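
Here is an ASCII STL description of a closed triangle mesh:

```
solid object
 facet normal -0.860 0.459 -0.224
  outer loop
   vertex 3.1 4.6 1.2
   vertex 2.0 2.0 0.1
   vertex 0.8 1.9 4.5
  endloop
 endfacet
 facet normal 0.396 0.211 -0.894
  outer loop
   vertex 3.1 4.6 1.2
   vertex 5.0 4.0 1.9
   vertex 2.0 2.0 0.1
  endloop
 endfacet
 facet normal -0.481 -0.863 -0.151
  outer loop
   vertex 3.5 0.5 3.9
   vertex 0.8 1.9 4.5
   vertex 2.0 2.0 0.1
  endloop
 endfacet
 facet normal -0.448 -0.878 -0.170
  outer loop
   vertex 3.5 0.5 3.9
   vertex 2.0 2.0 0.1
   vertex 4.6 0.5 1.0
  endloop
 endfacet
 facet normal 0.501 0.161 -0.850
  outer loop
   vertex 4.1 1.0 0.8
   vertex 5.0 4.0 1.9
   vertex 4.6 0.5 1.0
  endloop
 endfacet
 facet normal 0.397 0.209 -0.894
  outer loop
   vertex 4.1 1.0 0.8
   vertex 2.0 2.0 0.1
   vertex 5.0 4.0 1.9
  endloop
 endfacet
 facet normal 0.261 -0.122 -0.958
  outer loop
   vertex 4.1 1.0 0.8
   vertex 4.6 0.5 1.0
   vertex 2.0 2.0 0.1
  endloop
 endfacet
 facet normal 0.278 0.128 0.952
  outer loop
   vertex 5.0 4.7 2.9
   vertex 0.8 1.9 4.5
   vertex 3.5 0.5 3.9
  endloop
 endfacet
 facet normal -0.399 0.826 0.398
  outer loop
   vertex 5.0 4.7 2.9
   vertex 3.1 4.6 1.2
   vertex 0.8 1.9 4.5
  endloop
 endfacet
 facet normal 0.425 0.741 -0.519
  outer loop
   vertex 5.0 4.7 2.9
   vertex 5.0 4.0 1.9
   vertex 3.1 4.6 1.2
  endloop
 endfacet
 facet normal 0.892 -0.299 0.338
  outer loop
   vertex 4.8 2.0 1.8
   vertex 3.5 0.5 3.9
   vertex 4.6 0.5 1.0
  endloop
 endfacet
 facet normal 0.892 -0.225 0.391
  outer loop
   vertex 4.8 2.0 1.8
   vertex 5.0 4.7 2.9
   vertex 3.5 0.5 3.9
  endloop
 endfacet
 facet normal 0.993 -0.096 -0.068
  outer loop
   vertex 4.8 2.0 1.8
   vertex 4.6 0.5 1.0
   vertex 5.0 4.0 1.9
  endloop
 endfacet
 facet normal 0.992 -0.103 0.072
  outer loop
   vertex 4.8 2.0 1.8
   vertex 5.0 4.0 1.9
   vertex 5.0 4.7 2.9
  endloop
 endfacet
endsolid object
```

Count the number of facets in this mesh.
14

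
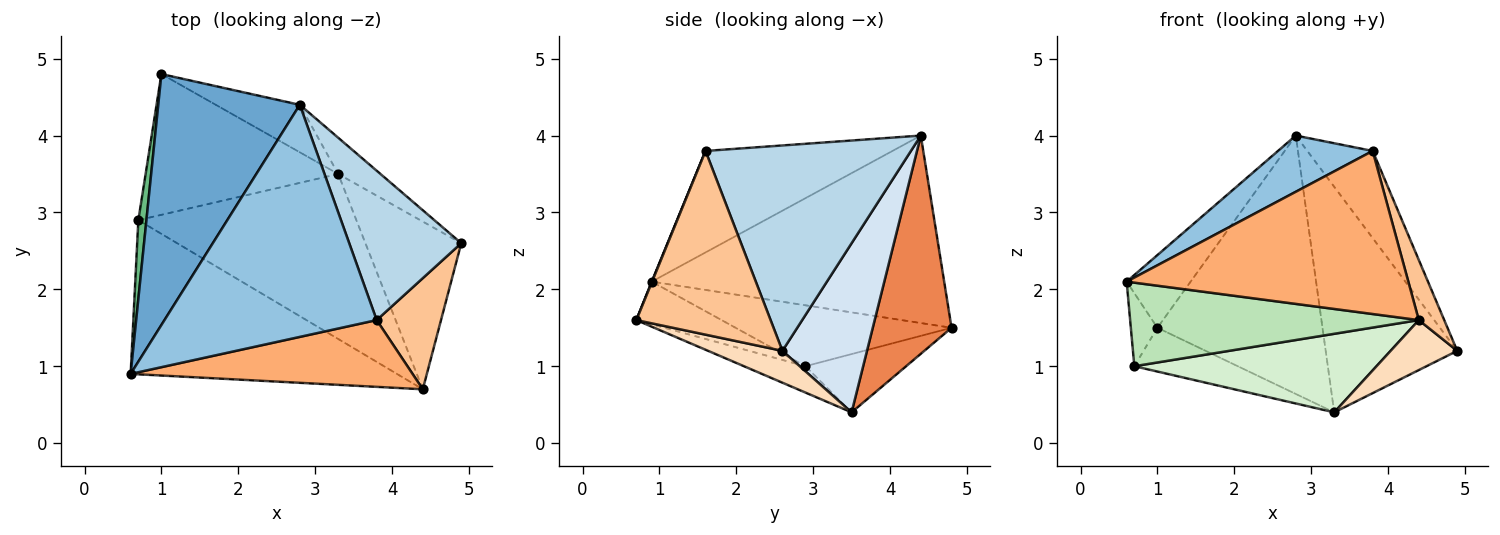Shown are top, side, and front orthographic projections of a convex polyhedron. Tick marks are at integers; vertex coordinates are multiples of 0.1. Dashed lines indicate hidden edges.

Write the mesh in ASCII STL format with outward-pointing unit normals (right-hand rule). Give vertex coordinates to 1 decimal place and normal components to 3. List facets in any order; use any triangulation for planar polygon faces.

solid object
 facet normal -0.786 0.172 0.594
  outer loop
   vertex 2.8 4.4 4.0
   vertex 1.0 4.8 1.5
   vertex 0.6 0.9 2.1
  endloop
 endfacet
 facet normal -0.422 -0.213 0.881
  outer loop
   vertex 3.8 1.6 3.8
   vertex 2.8 4.4 4.0
   vertex 0.6 0.9 2.1
  endloop
 endfacet
 facet normal 0.846 0.269 0.461
  outer loop
   vertex 3.8 1.6 3.8
   vertex 4.9 2.6 1.2
   vertex 2.8 4.4 4.0
  endloop
 endfacet
 facet normal 0.536 0.834 -0.134
  outer loop
   vertex 3.3 3.5 0.4
   vertex 2.8 4.4 4.0
   vertex 4.9 2.6 1.2
  endloop
 endfacet
 facet normal 0.425 0.890 -0.164
  outer loop
   vertex 3.3 3.5 0.4
   vertex 1.0 4.8 1.5
   vertex 2.8 4.4 4.0
  endloop
 endfacet
 facet normal 0.001 -0.925 0.379
  outer loop
   vertex 4.4 0.7 1.6
   vertex 3.8 1.6 3.8
   vertex 0.6 0.9 2.1
  endloop
 endfacet
 facet normal 0.929 -0.176 0.325
  outer loop
   vertex 4.4 0.7 1.6
   vertex 4.9 2.6 1.2
   vertex 3.8 1.6 3.8
  endloop
 endfacet
 facet normal 0.304 -0.272 -0.913
  outer loop
   vertex 4.4 0.7 1.6
   vertex 3.3 3.5 0.4
   vertex 4.9 2.6 1.2
  endloop
 endfacet
 facet normal -0.984 0.121 0.131
  outer loop
   vertex 0.7 2.9 1.0
   vertex 0.6 0.9 2.1
   vertex 1.0 4.8 1.5
  endloop
 endfacet
 facet normal -0.278 0.285 -0.917
  outer loop
   vertex 0.7 2.9 1.0
   vertex 1.0 4.8 1.5
   vertex 3.3 3.5 0.4
  endloop
 endfacet
 facet normal -0.139 -0.472 -0.871
  outer loop
   vertex 0.7 2.9 1.0
   vertex 4.4 0.7 1.6
   vertex 0.6 0.9 2.1
  endloop
 endfacet
 facet normal -0.109 -0.427 -0.898
  outer loop
   vertex 0.7 2.9 1.0
   vertex 3.3 3.5 0.4
   vertex 4.4 0.7 1.6
  endloop
 endfacet
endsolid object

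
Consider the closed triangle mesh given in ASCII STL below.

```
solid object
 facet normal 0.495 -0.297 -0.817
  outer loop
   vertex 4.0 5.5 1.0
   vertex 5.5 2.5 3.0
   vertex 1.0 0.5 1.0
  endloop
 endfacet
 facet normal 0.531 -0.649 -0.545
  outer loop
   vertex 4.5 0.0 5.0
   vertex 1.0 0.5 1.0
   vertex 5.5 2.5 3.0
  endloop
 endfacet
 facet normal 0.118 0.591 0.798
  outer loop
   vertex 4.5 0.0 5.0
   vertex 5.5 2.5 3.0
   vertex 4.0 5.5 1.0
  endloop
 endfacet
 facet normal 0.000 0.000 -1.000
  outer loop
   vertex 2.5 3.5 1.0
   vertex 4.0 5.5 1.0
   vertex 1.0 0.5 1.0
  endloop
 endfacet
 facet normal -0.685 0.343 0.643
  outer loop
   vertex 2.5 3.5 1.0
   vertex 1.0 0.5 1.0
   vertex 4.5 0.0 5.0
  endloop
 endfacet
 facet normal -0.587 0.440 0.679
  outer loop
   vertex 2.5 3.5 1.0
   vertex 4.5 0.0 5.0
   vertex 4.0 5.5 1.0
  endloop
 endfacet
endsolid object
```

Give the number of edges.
9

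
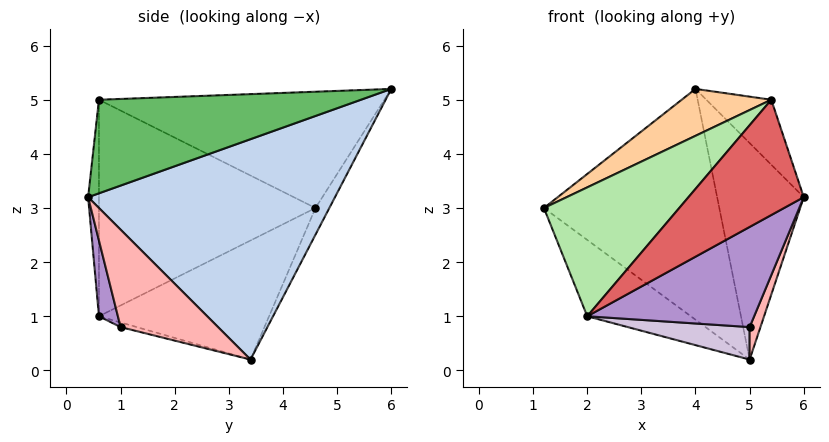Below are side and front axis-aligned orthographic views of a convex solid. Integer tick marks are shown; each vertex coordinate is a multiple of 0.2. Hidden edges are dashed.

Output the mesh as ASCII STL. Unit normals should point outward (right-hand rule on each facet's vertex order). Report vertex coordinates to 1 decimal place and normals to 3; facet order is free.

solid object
 facet normal -0.069 0.879 -0.471
  outer loop
   vertex 5.0 3.4 0.2
   vertex 1.2 4.6 3.0
   vertex 4.0 6.0 5.2
  endloop
 endfacet
 facet normal 0.943 0.331 0.017
  outer loop
   vertex 5.0 3.4 0.2
   vertex 4.0 6.0 5.2
   vertex 6.0 0.4 3.2
  endloop
 endfacet
 facet normal -0.501 0.305 -0.810
  outer loop
   vertex 2.0 0.6 1.0
   vertex 1.2 4.6 3.0
   vertex 5.0 3.4 0.2
  endloop
 endfacet
 facet normal -0.553 -0.174 0.815
  outer loop
   vertex 5.4 0.6 5.0
   vertex 4.0 6.0 5.2
   vertex 1.2 4.6 3.0
  endloop
 endfacet
 facet normal 0.930 0.231 0.285
  outer loop
   vertex 5.4 0.6 5.0
   vertex 6.0 0.4 3.2
   vertex 4.0 6.0 5.2
  endloop
 endfacet
 facet normal -0.688 -0.430 0.585
  outer loop
   vertex 5.4 0.6 5.0
   vertex 1.2 4.6 3.0
   vertex 2.0 0.6 1.0
  endloop
 endfacet
 facet normal -0.093 -0.992 0.079
  outer loop
   vertex 5.4 0.6 5.0
   vertex 2.0 0.6 1.0
   vertex 6.0 0.4 3.2
  endloop
 endfacet
 facet normal 0.909 -0.101 -0.404
  outer loop
   vertex 5.0 1.0 0.8
   vertex 5.0 3.4 0.2
   vertex 6.0 0.4 3.2
  endloop
 endfacet
 facet normal 0.108 -0.953 -0.283
  outer loop
   vertex 5.0 1.0 0.8
   vertex 6.0 0.4 3.2
   vertex 2.0 0.6 1.0
  endloop
 endfacet
 facet normal -0.032 -0.242 -0.970
  outer loop
   vertex 5.0 1.0 0.8
   vertex 2.0 0.6 1.0
   vertex 5.0 3.4 0.2
  endloop
 endfacet
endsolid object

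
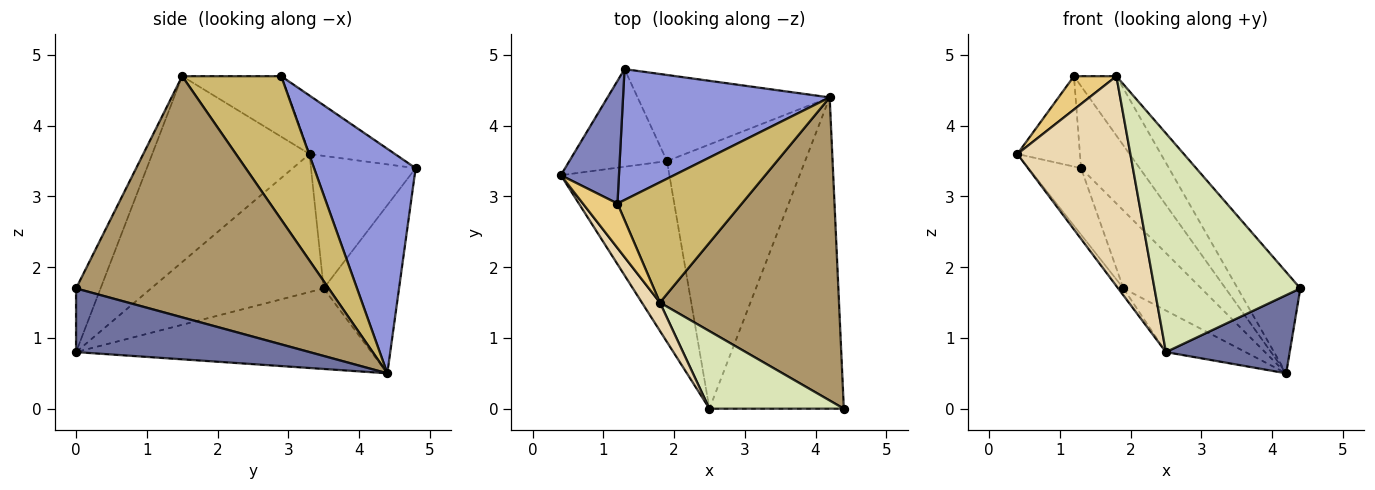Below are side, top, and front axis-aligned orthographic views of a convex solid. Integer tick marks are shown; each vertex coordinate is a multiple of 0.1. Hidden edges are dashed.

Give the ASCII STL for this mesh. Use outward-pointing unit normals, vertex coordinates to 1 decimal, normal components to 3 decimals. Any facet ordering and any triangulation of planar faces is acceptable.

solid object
 facet normal 0.417 -0.221 -0.881
  outer loop
   vertex 2.5 0.0 0.8
   vertex 4.2 4.4 0.5
   vertex 4.4 0.0 1.7
  endloop
 endfacet
 facet normal -0.629 0.461 0.625
  outer loop
   vertex 1.3 4.8 3.4
   vertex 0.4 3.3 3.6
   vertex 1.2 2.9 4.7
  endloop
 endfacet
 facet normal 0.677 0.391 0.623
  outer loop
   vertex 1.3 4.8 3.4
   vertex 1.2 2.9 4.7
   vertex 4.2 4.4 0.5
  endloop
 endfacet
 facet normal -0.786 0.024 -0.618
  outer loop
   vertex 1.9 3.5 1.7
   vertex 2.5 0.0 0.8
   vertex 0.4 3.3 3.6
  endloop
 endfacet
 facet normal -0.499 0.135 -0.856
  outer loop
   vertex 1.9 3.5 1.7
   vertex 4.2 4.4 0.5
   vertex 2.5 0.0 0.8
  endloop
 endfacet
 facet normal -0.747 0.375 -0.550
  outer loop
   vertex 1.9 3.5 1.7
   vertex 0.4 3.3 3.6
   vertex 1.3 4.8 3.4
  endloop
 endfacet
 facet normal -0.545 0.562 -0.622
  outer loop
   vertex 1.9 3.5 1.7
   vertex 1.3 4.8 3.4
   vertex 4.2 4.4 0.5
  endloop
 endfacet
 facet normal -0.156 -0.931 0.330
  outer loop
   vertex 1.8 1.5 4.7
   vertex 2.5 0.0 0.8
   vertex 4.4 0.0 1.7
  endloop
 endfacet
 facet normal 0.787 0.195 0.585
  outer loop
   vertex 1.8 1.5 4.7
   vertex 4.4 0.0 1.7
   vertex 4.2 4.4 0.5
  endloop
 endfacet
 facet normal 0.719 0.308 0.623
  outer loop
   vertex 1.8 1.5 4.7
   vertex 4.2 4.4 0.5
   vertex 1.2 2.9 4.7
  endloop
 endfacet
 facet normal -0.814 -0.349 0.465
  outer loop
   vertex 1.8 1.5 4.7
   vertex 1.2 2.9 4.7
   vertex 0.4 3.3 3.6
  endloop
 endfacet
 facet normal -0.810 -0.582 0.078
  outer loop
   vertex 1.8 1.5 4.7
   vertex 0.4 3.3 3.6
   vertex 2.5 0.0 0.8
  endloop
 endfacet
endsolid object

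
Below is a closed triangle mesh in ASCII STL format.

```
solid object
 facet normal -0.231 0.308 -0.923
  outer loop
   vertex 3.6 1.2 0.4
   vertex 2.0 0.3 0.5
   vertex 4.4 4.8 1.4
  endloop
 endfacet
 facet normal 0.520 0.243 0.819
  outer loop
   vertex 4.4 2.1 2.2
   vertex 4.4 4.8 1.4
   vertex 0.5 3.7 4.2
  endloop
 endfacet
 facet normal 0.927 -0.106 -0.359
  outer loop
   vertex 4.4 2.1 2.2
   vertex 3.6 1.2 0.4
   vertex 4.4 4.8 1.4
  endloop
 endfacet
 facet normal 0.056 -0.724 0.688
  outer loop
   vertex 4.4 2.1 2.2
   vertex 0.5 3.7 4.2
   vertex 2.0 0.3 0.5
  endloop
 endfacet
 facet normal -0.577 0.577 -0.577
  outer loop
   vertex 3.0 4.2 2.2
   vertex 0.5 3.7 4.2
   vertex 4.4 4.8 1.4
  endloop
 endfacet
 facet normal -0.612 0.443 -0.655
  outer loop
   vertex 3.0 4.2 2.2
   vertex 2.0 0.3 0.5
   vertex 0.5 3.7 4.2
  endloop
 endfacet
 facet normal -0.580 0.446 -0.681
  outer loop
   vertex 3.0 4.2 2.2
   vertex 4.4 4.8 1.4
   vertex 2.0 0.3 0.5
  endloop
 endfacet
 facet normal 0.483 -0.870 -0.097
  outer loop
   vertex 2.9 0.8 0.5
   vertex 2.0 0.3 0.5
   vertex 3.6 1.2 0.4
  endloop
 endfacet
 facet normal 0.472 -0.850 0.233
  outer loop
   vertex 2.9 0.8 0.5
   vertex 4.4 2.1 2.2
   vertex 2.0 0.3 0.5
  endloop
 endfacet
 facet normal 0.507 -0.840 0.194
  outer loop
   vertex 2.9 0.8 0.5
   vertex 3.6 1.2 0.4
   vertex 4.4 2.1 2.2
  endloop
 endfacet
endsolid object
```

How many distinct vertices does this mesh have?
7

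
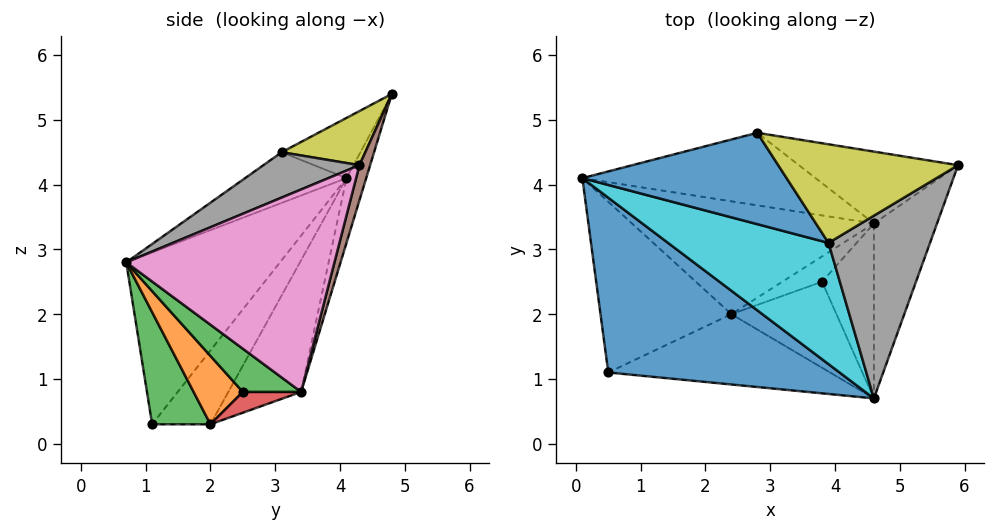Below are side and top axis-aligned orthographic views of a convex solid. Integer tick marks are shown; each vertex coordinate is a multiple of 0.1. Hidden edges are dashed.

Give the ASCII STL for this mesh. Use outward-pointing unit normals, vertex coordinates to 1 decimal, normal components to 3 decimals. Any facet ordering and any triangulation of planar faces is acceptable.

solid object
 facet normal -0.402 -0.739 0.541
  outer loop
   vertex 0.5 1.1 0.3
   vertex 4.6 0.7 2.8
   vertex 0.1 4.1 4.1
  endloop
 endfacet
 facet normal -0.341 0.720 -0.604
  outer loop
   vertex 0.5 1.1 0.3
   vertex 0.1 4.1 4.1
   vertex 2.4 2.0 0.3
  endloop
 endfacet
 facet normal 0.327 -0.690 -0.646
  outer loop
   vertex 0.5 1.1 0.3
   vertex 2.4 2.0 0.3
   vertex 4.6 0.7 2.8
  endloop
 endfacet
 facet normal -0.327 0.729 -0.601
  outer loop
   vertex 4.6 3.4 0.8
   vertex 2.4 2.0 0.3
   vertex 0.1 4.1 4.1
  endloop
 endfacet
 facet normal -0.089 0.943 -0.322
  outer loop
   vertex 4.6 3.4 0.8
   vertex 0.1 4.1 4.1
   vertex 2.8 4.8 5.4
  endloop
 endfacet
 facet normal 0.059 0.961 -0.269
  outer loop
   vertex 4.6 3.4 0.8
   vertex 2.8 4.8 5.4
   vertex 5.9 4.3 4.3
  endloop
 endfacet
 facet normal 0.932 -0.215 -0.291
  outer loop
   vertex 4.6 3.4 0.8
   vertex 5.9 4.3 4.3
   vertex 4.6 0.7 2.8
  endloop
 endfacet
 facet normal 0.361 -0.467 0.807
  outer loop
   vertex 3.9 3.1 4.5
   vertex 4.6 0.7 2.8
   vertex 5.9 4.3 4.3
  endloop
 endfacet
 facet normal 0.274 -0.305 0.912
  outer loop
   vertex 3.9 3.1 4.5
   vertex 5.9 4.3 4.3
   vertex 2.8 4.8 5.4
  endloop
 endfacet
 facet normal -0.239 -0.607 0.758
  outer loop
   vertex 3.9 3.1 4.5
   vertex 0.1 4.1 4.1
   vertex 4.6 0.7 2.8
  endloop
 endfacet
 facet normal -0.233 -0.568 0.789
  outer loop
   vertex 3.9 3.1 4.5
   vertex 2.8 4.8 5.4
   vertex 0.1 4.1 4.1
  endloop
 endfacet
 facet normal 0.449 -0.567 -0.690
  outer loop
   vertex 3.8 2.5 0.8
   vertex 4.6 0.7 2.8
   vertex 2.4 2.0 0.3
  endloop
 endfacet
 facet normal 0.556 -0.495 -0.668
  outer loop
   vertex 3.8 2.5 0.8
   vertex 4.6 3.4 0.8
   vertex 4.6 0.7 2.8
  endloop
 endfacet
 facet normal 0.429 -0.381 -0.819
  outer loop
   vertex 3.8 2.5 0.8
   vertex 2.4 2.0 0.3
   vertex 4.6 3.4 0.8
  endloop
 endfacet
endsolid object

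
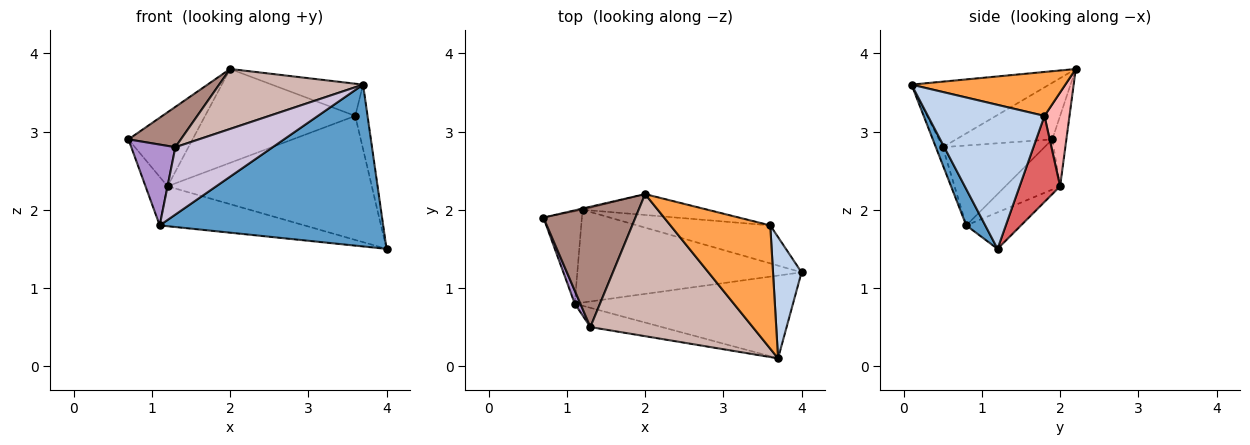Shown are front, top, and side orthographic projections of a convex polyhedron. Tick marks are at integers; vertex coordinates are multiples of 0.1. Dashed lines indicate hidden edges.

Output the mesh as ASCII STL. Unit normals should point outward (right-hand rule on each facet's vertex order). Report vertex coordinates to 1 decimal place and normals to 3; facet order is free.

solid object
 facet normal 0.075 -0.888 -0.454
  outer loop
   vertex 1.1 0.8 1.8
   vertex 4.0 1.2 1.5
   vertex 3.7 0.1 3.6
  endloop
 endfacet
 facet normal 0.976 0.103 0.193
  outer loop
   vertex 3.6 1.8 3.2
   vertex 3.7 0.1 3.6
   vertex 4.0 1.2 1.5
  endloop
 endfacet
 facet normal 0.392 0.232 0.890
  outer loop
   vertex 3.6 1.8 3.2
   vertex 2.0 2.2 3.8
   vertex 3.7 0.1 3.6
  endloop
 endfacet
 facet normal -0.756 0.304 -0.579
  outer loop
   vertex 1.2 2.0 2.3
   vertex 1.1 0.8 1.8
   vertex 0.7 1.9 2.9
  endloop
 endfacet
 facet normal -0.148 0.391 -0.908
  outer loop
   vertex 1.2 2.0 2.3
   vertex 4.0 1.2 1.5
   vertex 1.1 0.8 1.8
  endloop
 endfacet
 facet normal -0.214 0.977 -0.016
  outer loop
   vertex 1.2 2.0 2.3
   vertex 0.7 1.9 2.9
   vertex 2.0 2.2 3.8
  endloop
 endfacet
 facet normal 0.186 0.939 -0.288
  outer loop
   vertex 1.2 2.0 2.3
   vertex 3.6 1.8 3.2
   vertex 4.0 1.2 1.5
  endloop
 endfacet
 facet normal 0.161 0.964 -0.214
  outer loop
   vertex 1.2 2.0 2.3
   vertex 2.0 2.2 3.8
   vertex 3.6 1.8 3.2
  endloop
 endfacet
 facet normal -0.916 -0.397 0.064
  outer loop
   vertex 1.3 0.5 2.8
   vertex 0.7 1.9 2.9
   vertex 1.1 0.8 1.8
  endloop
 endfacet
 facet normal -0.069 -0.959 -0.274
  outer loop
   vertex 1.3 0.5 2.8
   vertex 1.1 0.8 1.8
   vertex 3.7 0.1 3.6
  endloop
 endfacet
 facet normal -0.504 -0.274 0.819
  outer loop
   vertex 1.3 0.5 2.8
   vertex 2.0 2.2 3.8
   vertex 0.7 1.9 2.9
  endloop
 endfacet
 facet normal -0.349 -0.364 0.864
  outer loop
   vertex 1.3 0.5 2.8
   vertex 3.7 0.1 3.6
   vertex 2.0 2.2 3.8
  endloop
 endfacet
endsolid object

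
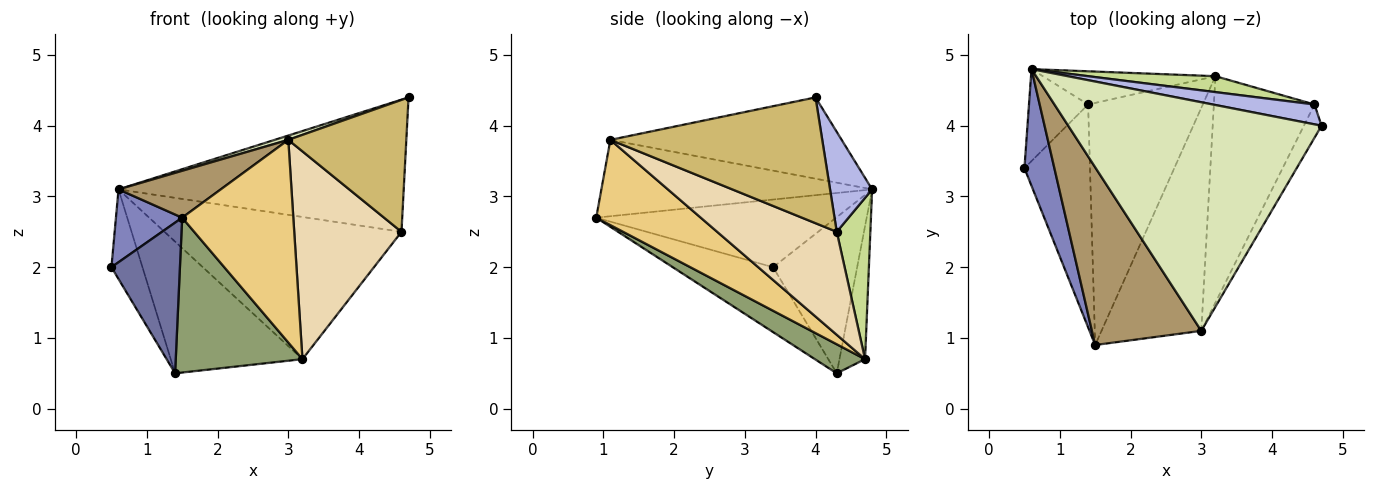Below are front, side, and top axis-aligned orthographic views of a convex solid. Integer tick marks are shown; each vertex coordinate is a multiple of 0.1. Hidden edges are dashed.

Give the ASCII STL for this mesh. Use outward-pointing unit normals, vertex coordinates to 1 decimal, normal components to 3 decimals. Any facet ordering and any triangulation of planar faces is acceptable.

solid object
 facet normal -0.634 -0.433 -0.640
  outer loop
   vertex 1.4 4.3 0.5
   vertex 1.5 0.9 2.7
   vertex 0.5 3.4 2.0
  endloop
 endfacet
 facet normal -0.887 -0.245 0.392
  outer loop
   vertex 0.6 4.8 3.1
   vertex 0.5 3.4 2.0
   vertex 1.5 0.9 2.7
  endloop
 endfacet
 facet normal -0.884 0.326 -0.335
  outer loop
   vertex 0.6 4.8 3.1
   vertex 1.4 4.3 0.5
   vertex 0.5 3.4 2.0
  endloop
 endfacet
 facet normal 0.144 0.979 0.147
  outer loop
   vertex 0.6 4.8 3.1
   vertex 4.7 4.0 4.4
   vertex 4.6 4.3 2.5
  endloop
 endfacet
 facet normal 0.209 -0.527 -0.824
  outer loop
   vertex 3.2 4.7 0.7
   vertex 1.5 0.9 2.7
   vertex 1.4 4.3 0.5
  endloop
 endfacet
 facet normal -0.185 0.953 -0.240
  outer loop
   vertex 3.2 4.7 0.7
   vertex 1.4 4.3 0.5
   vertex 0.6 4.8 3.1
  endloop
 endfacet
 facet normal 0.140 0.984 0.110
  outer loop
   vertex 3.2 4.7 0.7
   vertex 0.6 4.8 3.1
   vertex 4.6 4.3 2.5
  endloop
 endfacet
 facet normal -0.305 -0.018 0.952
  outer loop
   vertex 3.0 1.1 3.8
   vertex 4.7 4.0 4.4
   vertex 0.6 4.8 3.1
  endloop
 endfacet
 facet normal -0.560 -0.211 0.801
  outer loop
   vertex 3.0 1.1 3.8
   vertex 0.6 4.8 3.1
   vertex 1.5 0.9 2.7
  endloop
 endfacet
 facet normal 0.867 -0.483 -0.122
  outer loop
   vertex 3.0 1.1 3.8
   vertex 4.6 4.3 2.5
   vertex 4.7 4.0 4.4
  endloop
 endfacet
 facet normal 0.535 -0.568 -0.626
  outer loop
   vertex 3.0 1.1 3.8
   vertex 1.5 0.9 2.7
   vertex 3.2 4.7 0.7
  endloop
 endfacet
 facet normal 0.602 -0.540 -0.588
  outer loop
   vertex 3.0 1.1 3.8
   vertex 3.2 4.7 0.7
   vertex 4.6 4.3 2.5
  endloop
 endfacet
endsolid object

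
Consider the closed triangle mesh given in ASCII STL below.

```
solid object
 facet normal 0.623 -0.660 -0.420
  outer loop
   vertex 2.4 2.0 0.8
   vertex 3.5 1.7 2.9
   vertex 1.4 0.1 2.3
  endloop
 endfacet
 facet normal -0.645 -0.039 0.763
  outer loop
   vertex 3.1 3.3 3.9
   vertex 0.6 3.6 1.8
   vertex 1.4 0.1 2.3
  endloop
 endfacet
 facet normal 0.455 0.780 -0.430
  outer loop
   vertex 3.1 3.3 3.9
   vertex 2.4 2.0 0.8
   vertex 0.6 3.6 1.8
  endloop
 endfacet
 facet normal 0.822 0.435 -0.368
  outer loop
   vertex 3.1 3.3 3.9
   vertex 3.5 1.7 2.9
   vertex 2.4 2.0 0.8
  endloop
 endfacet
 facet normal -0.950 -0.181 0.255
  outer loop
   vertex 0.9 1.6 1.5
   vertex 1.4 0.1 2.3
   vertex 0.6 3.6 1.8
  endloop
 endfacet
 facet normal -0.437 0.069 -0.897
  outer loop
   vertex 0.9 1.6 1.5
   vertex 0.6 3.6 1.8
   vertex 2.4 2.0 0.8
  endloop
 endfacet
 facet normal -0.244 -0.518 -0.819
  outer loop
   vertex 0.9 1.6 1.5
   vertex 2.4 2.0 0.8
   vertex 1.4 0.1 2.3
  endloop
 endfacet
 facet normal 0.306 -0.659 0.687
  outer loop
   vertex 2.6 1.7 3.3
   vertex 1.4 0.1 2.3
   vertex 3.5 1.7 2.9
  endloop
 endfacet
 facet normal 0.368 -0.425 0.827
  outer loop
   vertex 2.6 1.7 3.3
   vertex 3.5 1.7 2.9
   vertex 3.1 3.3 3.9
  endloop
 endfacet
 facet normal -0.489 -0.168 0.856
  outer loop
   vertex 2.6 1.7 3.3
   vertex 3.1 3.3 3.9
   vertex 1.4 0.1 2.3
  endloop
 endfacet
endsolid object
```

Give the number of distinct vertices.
7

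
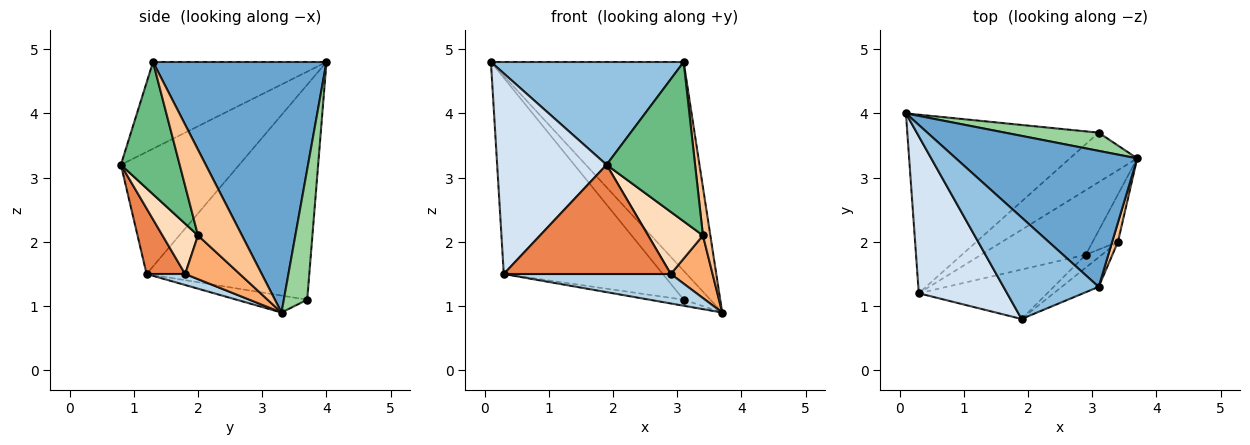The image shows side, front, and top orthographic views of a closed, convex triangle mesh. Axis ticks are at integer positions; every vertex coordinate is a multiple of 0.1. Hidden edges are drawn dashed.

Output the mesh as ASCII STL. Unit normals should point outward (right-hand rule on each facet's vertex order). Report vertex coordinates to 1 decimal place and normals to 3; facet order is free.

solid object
 facet normal 0.602 0.669 0.436
  outer loop
   vertex 3.1 1.3 4.8
   vertex 3.7 3.3 0.9
   vertex 0.1 4.0 4.8
  endloop
 endfacet
 facet normal -0.539 -0.599 0.592
  outer loop
   vertex 3.1 1.3 4.8
   vertex 0.1 4.0 4.8
   vertex 1.9 0.8 3.2
  endloop
 endfacet
 facet normal 0.095 -0.413 -0.906
  outer loop
   vertex 0.3 1.2 1.5
   vertex 3.7 3.3 0.9
   vertex 2.9 1.8 1.5
  endloop
 endfacet
 facet normal -0.648 -0.599 0.469
  outer loop
   vertex 0.3 1.2 1.5
   vertex 1.9 0.8 3.2
   vertex 0.1 4.0 4.8
  endloop
 endfacet
 facet normal 0.206 -0.892 -0.403
  outer loop
   vertex 0.3 1.2 1.5
   vertex 2.9 1.8 1.5
   vertex 1.9 0.8 3.2
  endloop
 endfacet
 facet normal 0.722 -0.552 -0.418
  outer loop
   vertex 3.4 2.0 2.1
   vertex 2.9 1.8 1.5
   vertex 3.7 3.3 0.9
  endloop
 endfacet
 facet normal 0.984 -0.166 0.066
  outer loop
   vertex 3.4 2.0 2.1
   vertex 3.7 3.3 0.9
   vertex 3.1 1.3 4.8
  endloop
 endfacet
 facet normal 0.536 -0.827 -0.171
  outer loop
   vertex 3.4 2.0 2.1
   vertex 1.9 0.8 3.2
   vertex 2.9 1.8 1.5
  endloop
 endfacet
 facet normal 0.547 -0.823 -0.153
  outer loop
   vertex 3.4 2.0 2.1
   vertex 3.1 1.3 4.8
   vertex 1.9 0.8 3.2
  endloop
 endfacet
 facet normal 0.596 0.680 0.428
  outer loop
   vertex 3.1 3.7 1.1
   vertex 0.1 4.0 4.8
   vertex 3.7 3.3 0.9
  endloop
 endfacet
 facet normal -0.603 0.590 -0.537
  outer loop
   vertex 3.1 3.7 1.1
   vertex 0.3 1.2 1.5
   vertex 0.1 4.0 4.8
  endloop
 endfacet
 facet normal -0.243 0.118 -0.963
  outer loop
   vertex 3.1 3.7 1.1
   vertex 3.7 3.3 0.9
   vertex 0.3 1.2 1.5
  endloop
 endfacet
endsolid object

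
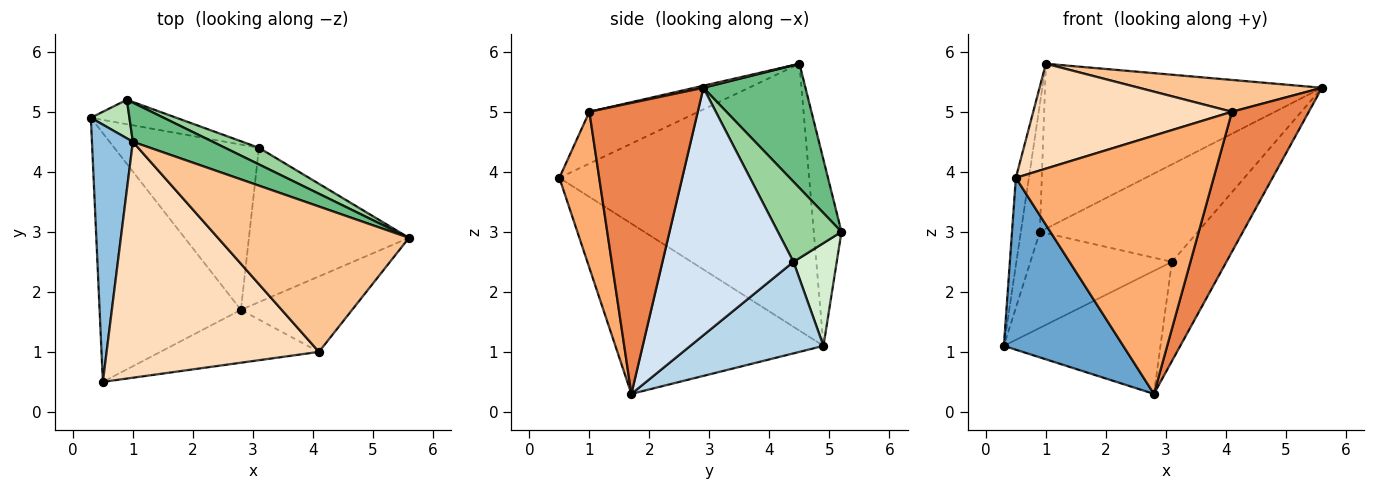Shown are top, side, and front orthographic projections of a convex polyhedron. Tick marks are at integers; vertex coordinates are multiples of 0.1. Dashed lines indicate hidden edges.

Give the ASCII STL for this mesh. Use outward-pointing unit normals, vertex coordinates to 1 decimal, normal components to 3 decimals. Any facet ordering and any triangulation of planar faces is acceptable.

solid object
 facet normal -0.704 -0.404 -0.584
  outer loop
   vertex 2.8 1.7 0.3
   vertex 0.5 0.5 3.9
   vertex 0.3 4.9 1.1
  endloop
 endfacet
 facet normal -0.987 0.051 0.151
  outer loop
   vertex 1.0 4.5 5.8
   vertex 0.3 4.9 1.1
   vertex 0.5 0.5 3.9
  endloop
 endfacet
 facet normal 0.453 0.532 -0.715
  outer loop
   vertex 3.1 4.4 2.5
   vertex 2.8 1.7 0.3
   vertex 0.3 4.9 1.1
  endloop
 endfacet
 facet normal 0.793 0.330 -0.513
  outer loop
   vertex 3.1 4.4 2.5
   vertex 5.6 2.9 5.4
   vertex 2.8 1.7 0.3
  endloop
 endfacet
 facet normal 0.779 -0.552 -0.298
  outer loop
   vertex 4.1 1.0 5.0
   vertex 2.8 1.7 0.3
   vertex 5.6 2.9 5.4
  endloop
 endfacet
 facet normal 0.194 -0.961 -0.197
  outer loop
   vertex 4.1 1.0 5.0
   vertex 0.5 0.5 3.9
   vertex 2.8 1.7 0.3
  endloop
 endfacet
 facet normal 0.011 -0.214 0.977
  outer loop
   vertex 4.1 1.0 5.0
   vertex 5.6 2.9 5.4
   vertex 1.0 4.5 5.8
  endloop
 endfacet
 facet normal -0.217 -0.396 0.892
  outer loop
   vertex 4.1 1.0 5.0
   vertex 1.0 4.5 5.8
   vertex 0.5 0.5 3.9
  endloop
 endfacet
 facet normal 0.337 0.916 0.217
  outer loop
   vertex 0.9 5.2 3.0
   vertex 1.0 4.5 5.8
   vertex 5.6 2.9 5.4
  endloop
 endfacet
 facet normal 0.369 0.916 0.156
  outer loop
   vertex 0.9 5.2 3.0
   vertex 5.6 2.9 5.4
   vertex 3.1 4.4 2.5
  endloop
 endfacet
 facet normal -0.813 0.558 0.169
  outer loop
   vertex 0.9 5.2 3.0
   vertex 0.3 4.9 1.1
   vertex 1.0 4.5 5.8
  endloop
 endfacet
 facet normal 0.284 0.929 -0.236
  outer loop
   vertex 0.9 5.2 3.0
   vertex 3.1 4.4 2.5
   vertex 0.3 4.9 1.1
  endloop
 endfacet
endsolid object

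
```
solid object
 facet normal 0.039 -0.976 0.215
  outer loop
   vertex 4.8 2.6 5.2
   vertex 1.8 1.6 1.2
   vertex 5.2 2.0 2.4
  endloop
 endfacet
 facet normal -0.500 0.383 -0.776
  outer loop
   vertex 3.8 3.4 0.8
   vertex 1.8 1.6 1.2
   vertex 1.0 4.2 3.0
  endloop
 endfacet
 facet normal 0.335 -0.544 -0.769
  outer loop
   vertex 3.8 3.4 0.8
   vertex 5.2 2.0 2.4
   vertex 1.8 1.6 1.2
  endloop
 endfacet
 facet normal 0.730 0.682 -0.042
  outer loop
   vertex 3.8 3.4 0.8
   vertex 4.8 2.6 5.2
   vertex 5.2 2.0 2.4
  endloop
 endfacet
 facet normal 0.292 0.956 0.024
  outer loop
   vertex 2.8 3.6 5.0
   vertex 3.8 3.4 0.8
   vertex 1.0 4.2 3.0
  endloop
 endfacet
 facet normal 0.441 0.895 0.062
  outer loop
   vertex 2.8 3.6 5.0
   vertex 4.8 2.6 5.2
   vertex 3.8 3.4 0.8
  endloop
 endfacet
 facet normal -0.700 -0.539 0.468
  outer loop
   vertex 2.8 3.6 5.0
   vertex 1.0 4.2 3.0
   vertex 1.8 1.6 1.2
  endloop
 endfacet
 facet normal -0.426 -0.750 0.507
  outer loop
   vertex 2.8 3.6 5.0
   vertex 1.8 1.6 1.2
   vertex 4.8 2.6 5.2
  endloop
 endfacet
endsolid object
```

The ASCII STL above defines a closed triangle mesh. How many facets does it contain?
8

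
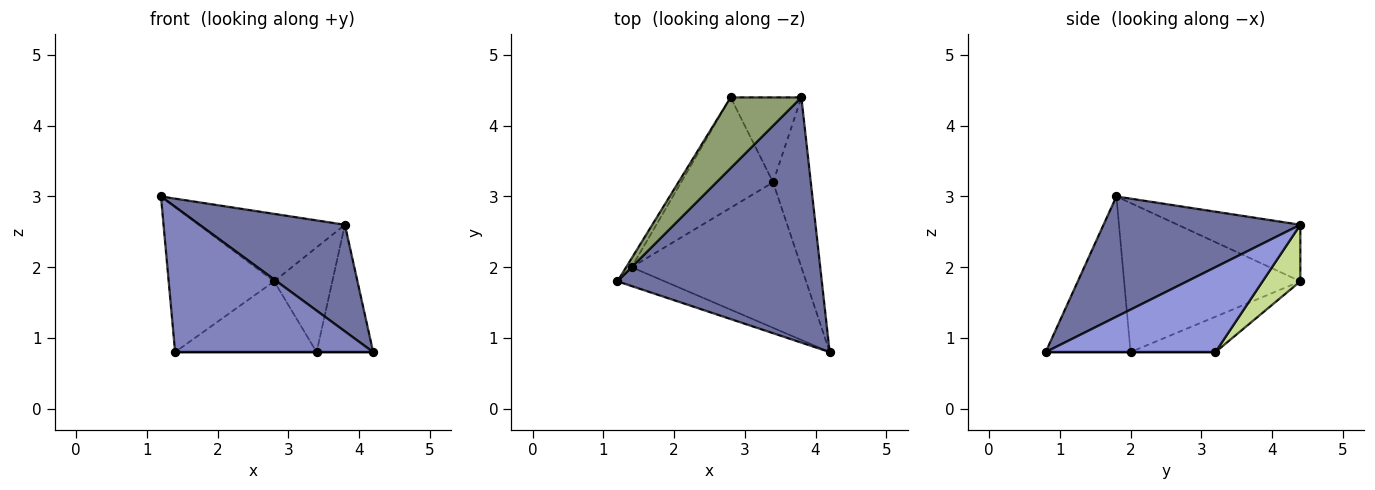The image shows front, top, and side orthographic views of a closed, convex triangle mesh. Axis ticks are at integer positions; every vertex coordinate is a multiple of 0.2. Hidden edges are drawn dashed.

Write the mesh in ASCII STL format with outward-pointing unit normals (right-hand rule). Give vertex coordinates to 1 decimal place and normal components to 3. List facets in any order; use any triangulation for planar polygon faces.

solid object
 facet normal 0.475 -0.351 0.807
  outer loop
   vertex 3.8 4.4 2.6
   vertex 1.2 1.8 3.0
   vertex 4.2 0.8 0.8
  endloop
 endfacet
 facet normal -0.391 -0.913 -0.119
  outer loop
   vertex 1.4 2.0 0.8
   vertex 4.2 0.8 0.8
   vertex 1.2 1.8 3.0
  endloop
 endfacet
 facet normal 0.874 0.291 -0.389
  outer loop
   vertex 3.4 3.2 0.8
   vertex 3.8 4.4 2.6
   vertex 4.2 0.8 0.8
  endloop
 endfacet
 facet normal 0.000 0.000 -1.000
  outer loop
   vertex 3.4 3.2 0.8
   vertex 4.2 0.8 0.8
   vertex 1.4 2.0 0.8
  endloop
 endfacet
 facet normal -0.501 0.597 0.626
  outer loop
   vertex 2.8 4.4 1.8
   vertex 1.2 1.8 3.0
   vertex 3.8 4.4 2.6
  endloop
 endfacet
 facet normal -0.858 0.513 -0.031
  outer loop
   vertex 2.8 4.4 1.8
   vertex 1.4 2.0 0.8
   vertex 1.2 1.8 3.0
  endloop
 endfacet
 facet normal 0.450 0.694 -0.562
  outer loop
   vertex 2.8 4.4 1.8
   vertex 3.8 4.4 2.6
   vertex 3.4 3.2 0.8
  endloop
 endfacet
 facet normal -0.308 0.513 -0.801
  outer loop
   vertex 2.8 4.4 1.8
   vertex 3.4 3.2 0.8
   vertex 1.4 2.0 0.8
  endloop
 endfacet
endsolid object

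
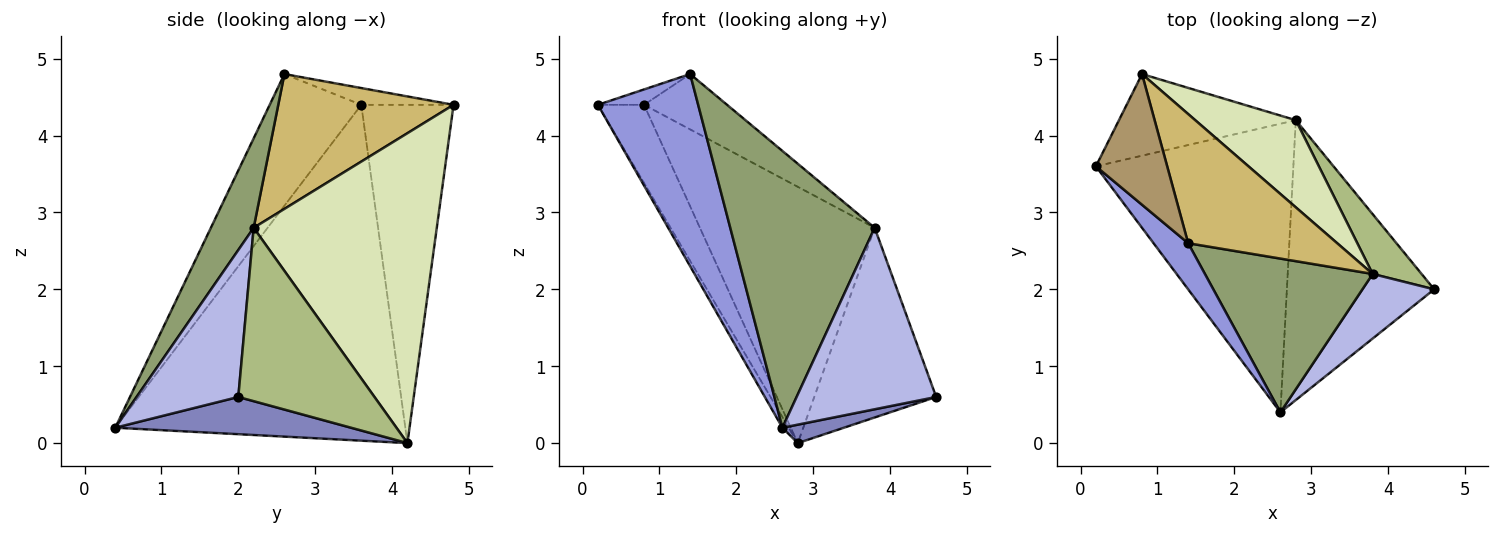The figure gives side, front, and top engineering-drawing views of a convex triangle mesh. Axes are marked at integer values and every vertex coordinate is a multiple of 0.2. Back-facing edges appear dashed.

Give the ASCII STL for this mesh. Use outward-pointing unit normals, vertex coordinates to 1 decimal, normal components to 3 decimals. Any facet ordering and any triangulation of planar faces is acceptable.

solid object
 facet normal -0.862 0.019 -0.507
  outer loop
   vertex 2.8 4.2 0.0
   vertex 2.6 0.4 0.2
   vertex 0.2 3.6 4.4
  endloop
 endfacet
 facet normal 0.245 -0.064 -0.968
  outer loop
   vertex 2.8 4.2 0.0
   vertex 4.6 2.0 0.6
   vertex 2.6 0.4 0.2
  endloop
 endfacet
 facet normal -0.664 -0.727 0.174
  outer loop
   vertex 1.4 2.6 4.8
   vertex 0.2 3.6 4.4
   vertex 2.6 0.4 0.2
  endloop
 endfacet
 facet normal 0.566 -0.777 0.276
  outer loop
   vertex 3.8 2.2 2.8
   vertex 2.6 0.4 0.2
   vertex 4.6 2.0 0.6
  endloop
 endfacet
 facet normal 0.251 -0.846 0.470
  outer loop
   vertex 3.8 2.2 2.8
   vertex 1.4 2.6 4.8
   vertex 2.6 0.4 0.2
  endloop
 endfacet
 facet normal 0.729 0.653 0.206
  outer loop
   vertex 3.8 2.2 2.8
   vertex 4.6 2.0 0.6
   vertex 2.8 4.2 0.0
  endloop
 endfacet
 facet normal -0.810 0.405 -0.424
  outer loop
   vertex 0.8 4.8 4.4
   vertex 2.8 4.2 0.0
   vertex 0.2 3.6 4.4
  endloop
 endfacet
 facet normal 0.704 0.672 0.229
  outer loop
   vertex 0.8 4.8 4.4
   vertex 3.8 2.2 2.8
   vertex 2.8 4.2 0.0
  endloop
 endfacet
 facet normal -0.228 0.114 0.967
  outer loop
   vertex 0.8 4.8 4.4
   vertex 0.2 3.6 4.4
   vertex 1.4 2.6 4.8
  endloop
 endfacet
 facet normal 0.639 0.303 0.707
  outer loop
   vertex 0.8 4.8 4.4
   vertex 1.4 2.6 4.8
   vertex 3.8 2.2 2.8
  endloop
 endfacet
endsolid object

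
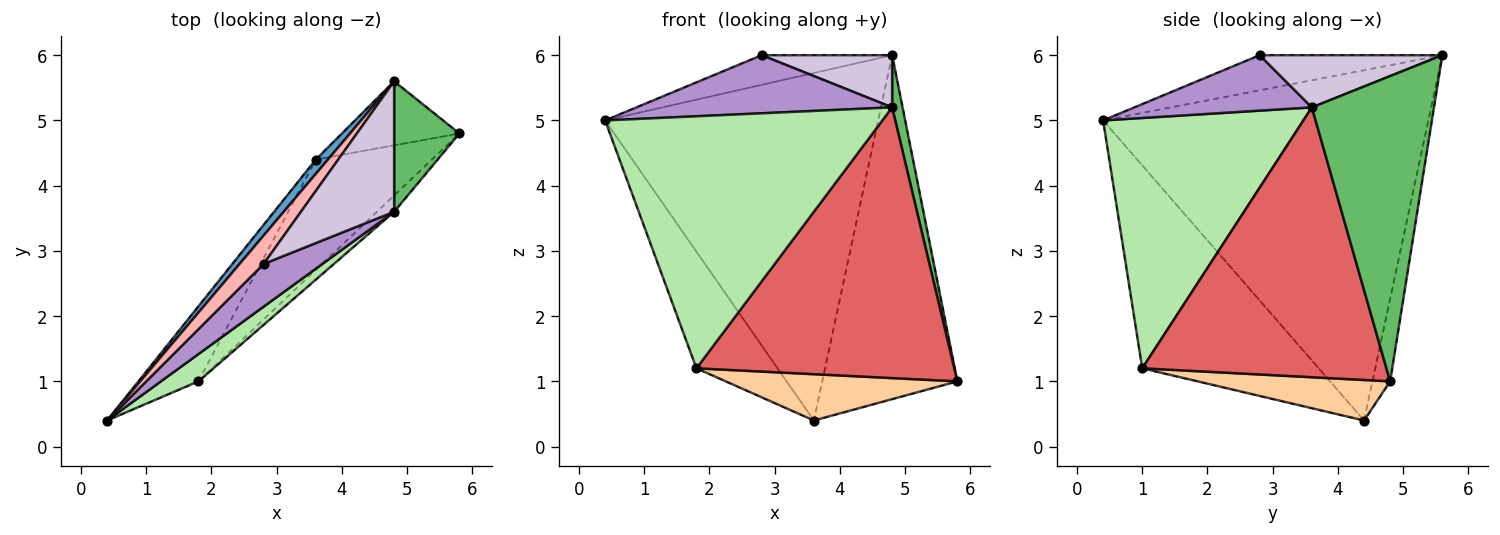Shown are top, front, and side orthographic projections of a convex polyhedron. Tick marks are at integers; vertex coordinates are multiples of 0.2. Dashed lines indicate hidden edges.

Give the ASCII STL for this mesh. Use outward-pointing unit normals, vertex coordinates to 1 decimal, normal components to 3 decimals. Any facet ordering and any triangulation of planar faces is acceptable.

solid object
 facet normal -0.766 0.643 0.026
  outer loop
   vertex 3.6 4.4 0.4
   vertex 0.4 0.4 5.0
   vertex 4.8 5.6 6.0
  endloop
 endfacet
 facet normal -0.128 0.975 -0.182
  outer loop
   vertex 3.6 4.4 0.4
   vertex 4.8 5.6 6.0
   vertex 5.8 4.8 1.0
  endloop
 endfacet
 facet normal -0.877 0.403 -0.260
  outer loop
   vertex 1.8 1.0 1.2
   vertex 0.4 0.4 5.0
   vertex 3.6 4.4 0.4
  endloop
 endfacet
 facet normal 0.306 -0.369 -0.878
  outer loop
   vertex 1.8 1.0 1.2
   vertex 3.6 4.4 0.4
   vertex 5.8 4.8 1.0
  endloop
 endfacet
 facet normal 0.975 -0.083 0.208
  outer loop
   vertex 4.8 3.6 5.2
   vertex 5.8 4.8 1.0
   vertex 4.8 5.6 6.0
  endloop
 endfacet
 facet normal 0.583 -0.808 0.087
  outer loop
   vertex 4.8 3.6 5.2
   vertex 0.4 0.4 5.0
   vertex 1.8 1.0 1.2
  endloop
 endfacet
 facet normal 0.687 -0.725 -0.044
  outer loop
   vertex 4.8 3.6 5.2
   vertex 1.8 1.0 1.2
   vertex 5.8 4.8 1.0
  endloop
 endfacet
 facet normal -0.711 0.508 0.487
  outer loop
   vertex 2.8 2.8 6.0
   vertex 4.8 5.6 6.0
   vertex 0.4 0.4 5.0
  endloop
 endfacet
 facet normal 0.488 -0.703 0.517
  outer loop
   vertex 2.8 2.8 6.0
   vertex 0.4 0.4 5.0
   vertex 4.8 3.6 5.2
  endloop
 endfacet
 facet normal 0.461 -0.330 0.824
  outer loop
   vertex 2.8 2.8 6.0
   vertex 4.8 3.6 5.2
   vertex 4.8 5.6 6.0
  endloop
 endfacet
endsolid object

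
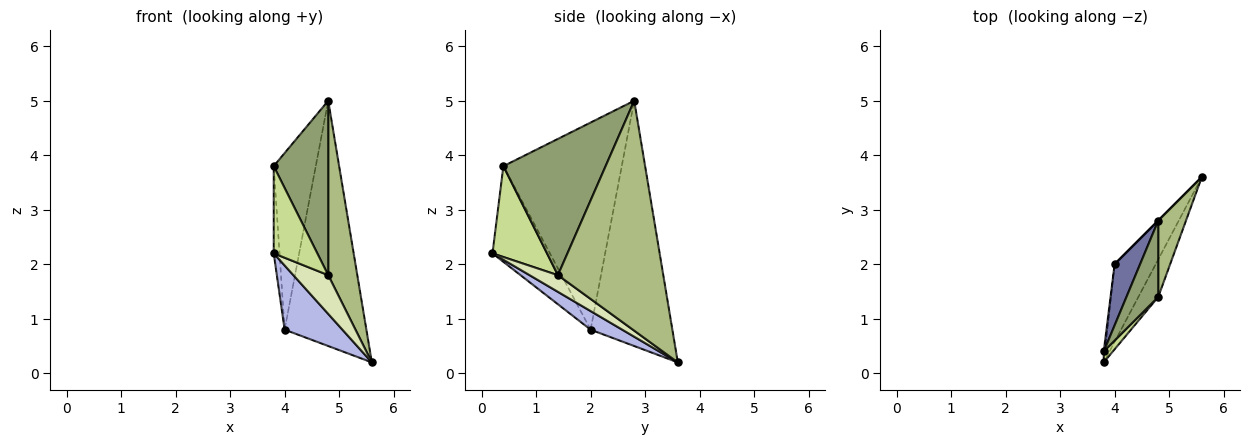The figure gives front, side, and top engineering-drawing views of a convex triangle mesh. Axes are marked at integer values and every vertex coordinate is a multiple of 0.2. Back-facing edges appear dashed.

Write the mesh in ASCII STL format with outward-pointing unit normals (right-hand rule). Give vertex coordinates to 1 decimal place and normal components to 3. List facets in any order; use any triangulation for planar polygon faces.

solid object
 facet normal -0.936 0.333 0.115
  outer loop
   vertex 4.0 2.0 0.8
   vertex 3.8 0.4 3.8
   vertex 4.8 2.8 5.0
  endloop
 endfacet
 facet normal -0.995 0.101 -0.013
  outer loop
   vertex 4.0 2.0 0.8
   vertex 3.8 0.2 2.2
   vertex 3.8 0.4 3.8
  endloop
 endfacet
 facet normal -0.707 0.707 0.000
  outer loop
   vertex 4.0 2.0 0.8
   vertex 4.8 2.8 5.0
   vertex 5.6 3.6 0.2
  endloop
 endfacet
 facet normal 0.330 -0.602 -0.727
  outer loop
   vertex 4.0 2.0 0.8
   vertex 5.6 3.6 0.2
   vertex 3.8 0.2 2.2
  endloop
 endfacet
 facet normal 0.864 -0.461 0.202
  outer loop
   vertex 4.8 1.4 1.8
   vertex 4.8 2.8 5.0
   vertex 3.8 0.4 3.8
  endloop
 endfacet
 facet normal 0.958 -0.264 0.116
  outer loop
   vertex 4.8 1.4 1.8
   vertex 5.6 3.6 0.2
   vertex 4.8 2.8 5.0
  endloop
 endfacet
 facet normal 0.778 -0.623 0.078
  outer loop
   vertex 4.8 1.4 1.8
   vertex 3.8 0.4 3.8
   vertex 3.8 0.2 2.2
  endloop
 endfacet
 facet normal 0.504 -0.620 -0.601
  outer loop
   vertex 4.8 1.4 1.8
   vertex 3.8 0.2 2.2
   vertex 5.6 3.6 0.2
  endloop
 endfacet
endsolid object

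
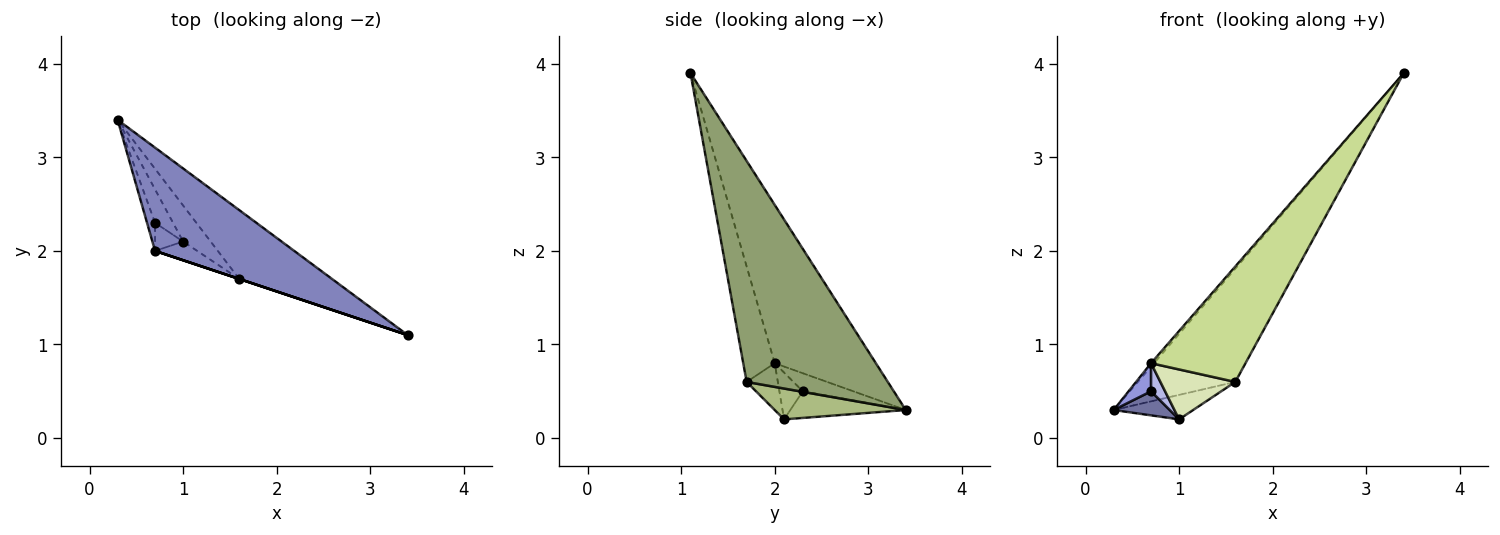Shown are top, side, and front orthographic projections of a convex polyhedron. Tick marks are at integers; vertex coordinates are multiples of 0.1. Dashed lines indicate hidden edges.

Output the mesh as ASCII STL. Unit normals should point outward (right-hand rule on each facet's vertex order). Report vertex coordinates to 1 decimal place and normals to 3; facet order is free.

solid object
 facet normal -0.769 -0.374 -0.519
  outer loop
   vertex 0.7 2.3 0.5
   vertex 0.3 3.4 0.3
   vertex 1.0 2.1 0.2
  endloop
 endfacet
 facet normal -0.751 0.021 0.660
  outer loop
   vertex 0.7 2.0 0.8
   vertex 3.4 1.1 3.9
   vertex 0.3 3.4 0.3
  endloop
 endfacet
 facet normal -0.847 -0.376 -0.376
  outer loop
   vertex 0.7 2.0 0.8
   vertex 0.3 3.4 0.3
   vertex 0.7 2.3 0.5
  endloop
 endfacet
 facet normal -0.762 -0.457 -0.457
  outer loop
   vertex 0.7 2.0 0.8
   vertex 0.7 2.3 0.5
   vertex 1.0 2.1 0.2
  endloop
 endfacet
 facet normal 0.778 0.537 -0.327
  outer loop
   vertex 1.6 1.7 0.6
   vertex 0.3 3.4 0.3
   vertex 3.4 1.1 3.9
  endloop
 endfacet
 facet normal 0.679 0.413 -0.607
  outer loop
   vertex 1.6 1.7 0.6
   vertex 1.0 2.1 0.2
   vertex 0.3 3.4 0.3
  endloop
 endfacet
 facet normal -0.316 -0.949 0.000
  outer loop
   vertex 1.6 1.7 0.6
   vertex 3.4 1.1 3.9
   vertex 0.7 2.0 0.8
  endloop
 endfacet
 facet normal -0.363 -0.872 -0.327
  outer loop
   vertex 1.6 1.7 0.6
   vertex 0.7 2.0 0.8
   vertex 1.0 2.1 0.2
  endloop
 endfacet
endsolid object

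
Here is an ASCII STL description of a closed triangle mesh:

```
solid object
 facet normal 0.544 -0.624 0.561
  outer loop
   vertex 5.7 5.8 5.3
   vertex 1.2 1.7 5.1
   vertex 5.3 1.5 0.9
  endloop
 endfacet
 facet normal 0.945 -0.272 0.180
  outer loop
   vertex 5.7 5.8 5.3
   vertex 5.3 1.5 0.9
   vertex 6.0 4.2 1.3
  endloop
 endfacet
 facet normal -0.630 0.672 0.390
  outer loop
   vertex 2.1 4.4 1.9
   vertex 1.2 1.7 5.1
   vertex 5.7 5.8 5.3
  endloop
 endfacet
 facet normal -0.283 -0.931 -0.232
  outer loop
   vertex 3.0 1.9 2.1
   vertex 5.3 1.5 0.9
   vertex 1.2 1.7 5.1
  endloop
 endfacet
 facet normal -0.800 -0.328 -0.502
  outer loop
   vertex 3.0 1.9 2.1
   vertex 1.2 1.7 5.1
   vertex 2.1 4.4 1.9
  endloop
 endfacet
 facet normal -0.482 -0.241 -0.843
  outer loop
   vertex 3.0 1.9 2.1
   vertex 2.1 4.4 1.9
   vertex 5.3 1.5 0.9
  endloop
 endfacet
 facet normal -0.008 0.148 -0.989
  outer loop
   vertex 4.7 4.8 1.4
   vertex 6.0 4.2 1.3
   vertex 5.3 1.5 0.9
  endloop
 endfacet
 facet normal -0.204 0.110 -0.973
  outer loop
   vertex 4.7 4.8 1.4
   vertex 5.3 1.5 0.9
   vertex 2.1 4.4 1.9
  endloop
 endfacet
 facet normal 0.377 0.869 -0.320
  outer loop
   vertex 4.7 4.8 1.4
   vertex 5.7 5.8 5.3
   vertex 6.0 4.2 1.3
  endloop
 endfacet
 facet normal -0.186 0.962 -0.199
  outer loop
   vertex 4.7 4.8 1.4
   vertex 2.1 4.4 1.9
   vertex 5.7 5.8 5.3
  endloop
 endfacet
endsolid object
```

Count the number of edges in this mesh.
15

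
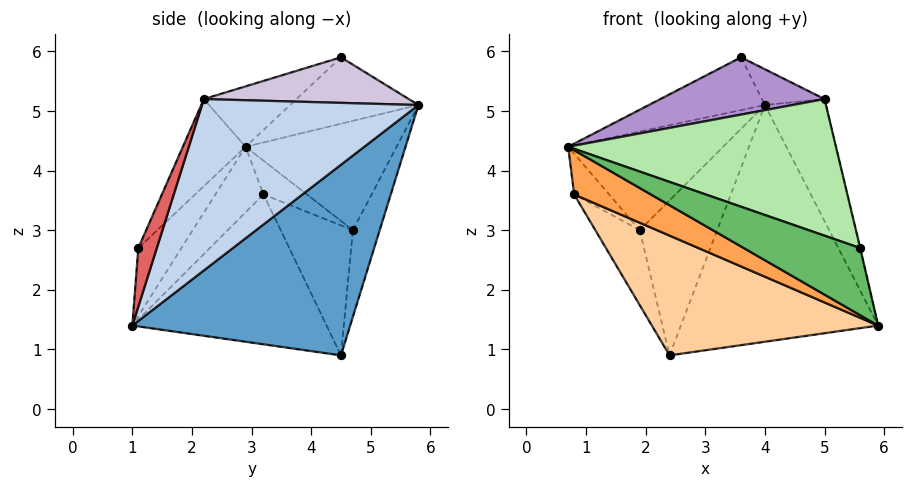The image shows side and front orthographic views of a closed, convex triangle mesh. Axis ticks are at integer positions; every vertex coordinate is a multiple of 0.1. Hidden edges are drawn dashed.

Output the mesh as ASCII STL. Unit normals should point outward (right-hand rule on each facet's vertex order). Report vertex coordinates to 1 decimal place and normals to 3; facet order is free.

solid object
 facet normal 0.666 0.603 -0.440
  outer loop
   vertex 2.4 4.5 0.9
   vertex 4.0 5.8 5.1
   vertex 5.9 1.0 1.4
  endloop
 endfacet
 facet normal 0.953 0.269 0.141
  outer loop
   vertex 5.0 2.2 5.2
   vertex 5.9 1.0 1.4
   vertex 4.0 5.8 5.1
  endloop
 endfacet
 facet normal -0.496 -0.791 -0.359
  outer loop
   vertex 0.8 3.2 3.6
   vertex 5.9 1.0 1.4
   vertex 0.7 2.9 4.4
  endloop
 endfacet
 facet normal -0.521 -0.607 -0.601
  outer loop
   vertex 0.8 3.2 3.6
   vertex 2.4 4.5 0.9
   vertex 5.9 1.0 1.4
  endloop
 endfacet
 facet normal -0.347 -0.938 -0.008
  outer loop
   vertex 5.6 1.1 2.7
   vertex 0.7 2.9 4.4
   vertex 5.9 1.0 1.4
  endloop
 endfacet
 facet normal -0.214 -0.912 0.350
  outer loop
   vertex 5.6 1.1 2.7
   vertex 5.0 2.2 5.2
   vertex 0.7 2.9 4.4
  endloop
 endfacet
 facet normal 0.975 0.025 0.223
  outer loop
   vertex 5.6 1.1 2.7
   vertex 5.9 1.0 1.4
   vertex 5.0 2.2 5.2
  endloop
 endfacet
 facet normal -0.602 0.545 0.584
  outer loop
   vertex 3.6 4.5 5.9
   vertex 4.0 5.8 5.1
   vertex 0.7 2.9 4.4
  endloop
 endfacet
 facet normal -0.231 -0.409 0.883
  outer loop
   vertex 3.6 4.5 5.9
   vertex 0.7 2.9 4.4
   vertex 5.0 2.2 5.2
  endloop
 endfacet
 facet normal 0.692 0.211 0.690
  outer loop
   vertex 3.6 4.5 5.9
   vertex 5.0 2.2 5.2
   vertex 4.0 5.8 5.1
  endloop
 endfacet
 facet normal -0.323 0.932 -0.166
  outer loop
   vertex 1.9 4.7 3.0
   vertex 4.0 5.8 5.1
   vertex 2.4 4.5 0.9
  endloop
 endfacet
 facet normal -0.826 0.508 -0.245
  outer loop
   vertex 1.9 4.7 3.0
   vertex 2.4 4.5 0.9
   vertex 0.8 3.2 3.6
  endloop
 endfacet
 facet normal -0.664 0.682 0.307
  outer loop
   vertex 1.9 4.7 3.0
   vertex 0.7 2.9 4.4
   vertex 4.0 5.8 5.1
  endloop
 endfacet
 facet normal -0.772 0.621 0.136
  outer loop
   vertex 1.9 4.7 3.0
   vertex 0.8 3.2 3.6
   vertex 0.7 2.9 4.4
  endloop
 endfacet
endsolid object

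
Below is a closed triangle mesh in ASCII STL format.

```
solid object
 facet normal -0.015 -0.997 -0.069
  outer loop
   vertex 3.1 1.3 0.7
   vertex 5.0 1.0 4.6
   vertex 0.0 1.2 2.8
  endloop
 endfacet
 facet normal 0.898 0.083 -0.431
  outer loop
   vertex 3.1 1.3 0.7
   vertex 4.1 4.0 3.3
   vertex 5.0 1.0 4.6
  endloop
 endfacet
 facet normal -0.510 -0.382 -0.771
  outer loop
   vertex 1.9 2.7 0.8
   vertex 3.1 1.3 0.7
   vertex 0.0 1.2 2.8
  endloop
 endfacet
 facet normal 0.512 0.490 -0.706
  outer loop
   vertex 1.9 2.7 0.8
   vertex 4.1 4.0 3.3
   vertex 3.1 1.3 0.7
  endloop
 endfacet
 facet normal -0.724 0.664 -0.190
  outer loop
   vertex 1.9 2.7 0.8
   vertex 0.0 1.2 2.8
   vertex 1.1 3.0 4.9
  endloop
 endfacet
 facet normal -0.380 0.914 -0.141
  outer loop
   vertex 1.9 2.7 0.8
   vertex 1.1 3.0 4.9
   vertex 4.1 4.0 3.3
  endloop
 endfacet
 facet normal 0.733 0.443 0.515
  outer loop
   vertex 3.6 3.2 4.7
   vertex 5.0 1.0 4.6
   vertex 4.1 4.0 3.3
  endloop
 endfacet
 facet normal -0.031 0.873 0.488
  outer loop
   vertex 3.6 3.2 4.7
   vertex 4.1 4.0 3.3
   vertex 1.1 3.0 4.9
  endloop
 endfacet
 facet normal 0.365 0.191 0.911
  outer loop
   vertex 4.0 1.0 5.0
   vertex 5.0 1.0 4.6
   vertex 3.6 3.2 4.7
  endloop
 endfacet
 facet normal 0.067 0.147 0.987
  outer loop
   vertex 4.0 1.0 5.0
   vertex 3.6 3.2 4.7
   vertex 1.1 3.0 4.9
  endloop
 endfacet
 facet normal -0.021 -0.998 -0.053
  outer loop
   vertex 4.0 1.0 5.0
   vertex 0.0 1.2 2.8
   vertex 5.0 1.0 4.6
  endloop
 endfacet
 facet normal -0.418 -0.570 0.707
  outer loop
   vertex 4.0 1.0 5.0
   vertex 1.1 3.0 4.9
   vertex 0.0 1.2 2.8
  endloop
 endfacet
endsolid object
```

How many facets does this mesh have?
12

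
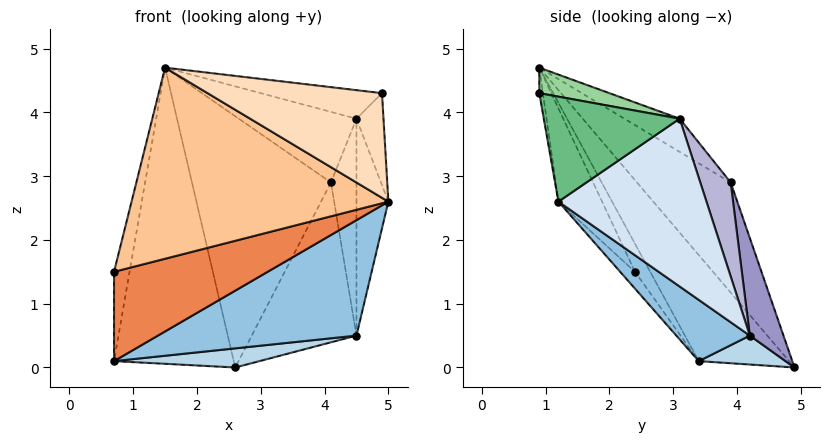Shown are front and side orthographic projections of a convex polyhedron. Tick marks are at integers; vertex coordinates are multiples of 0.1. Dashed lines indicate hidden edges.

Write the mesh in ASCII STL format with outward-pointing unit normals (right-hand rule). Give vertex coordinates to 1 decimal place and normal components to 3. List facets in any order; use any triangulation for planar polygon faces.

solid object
 facet normal -0.530 0.703 0.474
  outer loop
   vertex 1.5 0.9 4.7
   vertex 2.6 4.9 0.0
   vertex 0.7 3.4 0.1
  endloop
 endfacet
 facet normal 0.200 -0.539 -0.818
  outer loop
   vertex 4.5 4.2 0.5
   vertex 5.0 1.2 2.6
   vertex 0.7 3.4 0.1
  endloop
 endfacet
 facet normal 0.155 -0.260 -0.953
  outer loop
   vertex 4.5 4.2 0.5
   vertex 0.7 3.4 0.1
   vertex 2.6 4.9 0.0
  endloop
 endfacet
 facet normal 0.975 0.210 0.068
  outer loop
   vertex 4.5 4.2 0.5
   vertex 4.5 3.1 3.9
   vertex 5.0 1.2 2.6
  endloop
 endfacet
 facet normal -0.078 -0.811 -0.579
  outer loop
   vertex 0.7 2.4 1.5
   vertex 0.7 3.4 0.1
   vertex 5.0 1.2 2.6
  endloop
 endfacet
 facet normal -0.624 0.636 0.454
  outer loop
   vertex 0.7 2.4 1.5
   vertex 1.5 0.9 4.7
   vertex 0.7 3.4 0.1
  endloop
 endfacet
 facet normal -0.155 -0.909 -0.387
  outer loop
   vertex 0.7 2.4 1.5
   vertex 5.0 1.2 2.6
   vertex 1.5 0.9 4.7
  endloop
 endfacet
 facet normal -0.021 -0.984 -0.175
  outer loop
   vertex 4.9 0.9 4.3
   vertex 1.5 0.9 4.7
   vertex 5.0 1.2 2.6
  endloop
 endfacet
 facet normal 0.977 0.194 0.092
  outer loop
   vertex 4.9 0.9 4.3
   vertex 5.0 1.2 2.6
   vertex 4.5 3.1 3.9
  endloop
 endfacet
 facet normal 0.115 0.198 0.974
  outer loop
   vertex 4.9 0.9 4.3
   vertex 4.5 3.1 3.9
   vertex 1.5 0.9 4.7
  endloop
 endfacet
 facet normal -0.484 0.719 0.498
  outer loop
   vertex 4.1 3.9 2.9
   vertex 2.6 4.9 0.0
   vertex 1.5 0.9 4.7
  endloop
 endfacet
 facet normal -0.317 0.675 0.667
  outer loop
   vertex 4.1 3.9 2.9
   vertex 1.5 0.9 4.7
   vertex 4.5 3.1 3.9
  endloop
 endfacet
 facet normal 0.302 0.939 0.168
  outer loop
   vertex 4.1 3.9 2.9
   vertex 4.5 4.2 0.5
   vertex 2.6 4.9 0.0
  endloop
 endfacet
 facet normal 0.750 0.629 0.204
  outer loop
   vertex 4.1 3.9 2.9
   vertex 4.5 3.1 3.9
   vertex 4.5 4.2 0.5
  endloop
 endfacet
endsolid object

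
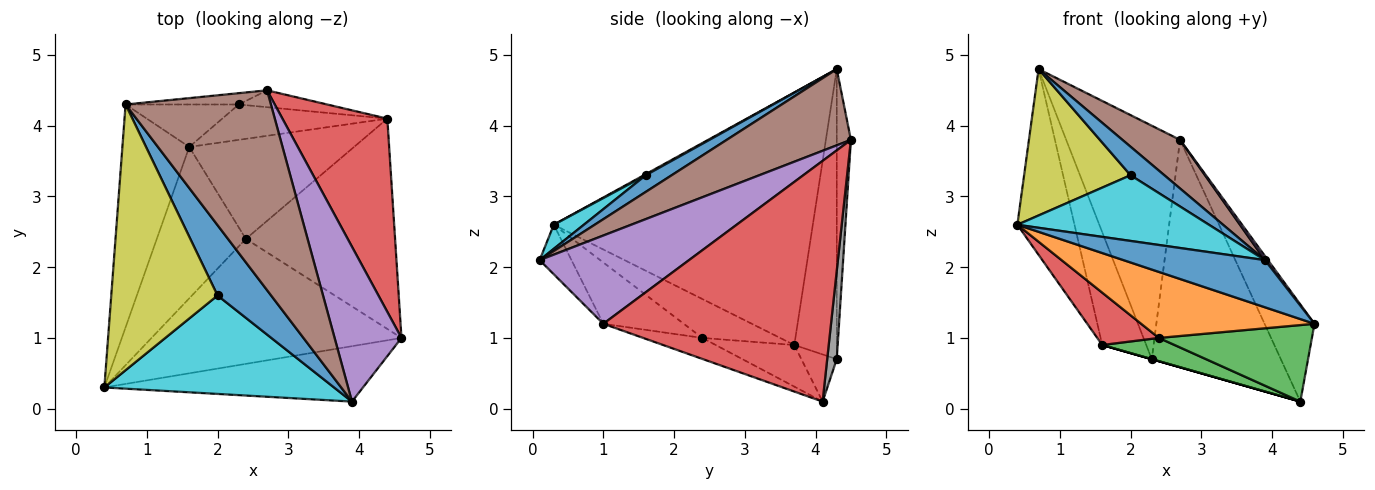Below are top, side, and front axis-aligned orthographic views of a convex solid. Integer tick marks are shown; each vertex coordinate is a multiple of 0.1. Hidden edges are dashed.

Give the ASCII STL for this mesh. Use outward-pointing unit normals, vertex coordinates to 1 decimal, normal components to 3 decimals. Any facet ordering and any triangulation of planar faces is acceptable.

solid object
 facet normal -0.144 -0.641 -0.754
  outer loop
   vertex 3.9 0.1 2.1
   vertex 0.4 0.3 2.6
   vertex 4.6 1.0 1.2
  endloop
 endfacet
 facet normal -0.212 -0.457 -0.864
  outer loop
   vertex 2.4 2.4 1.0
   vertex 4.6 1.0 1.2
   vertex 0.4 0.3 2.6
  endloop
 endfacet
 facet normal -0.131 -0.339 -0.932
  outer loop
   vertex 2.4 2.4 1.0
   vertex 4.4 4.1 0.1
   vertex 4.6 1.0 1.2
  endloop
 endfacet
 facet normal 0.899 0.197 0.392
  outer loop
   vertex 2.7 4.5 3.8
   vertex 4.6 1.0 1.2
   vertex 4.4 4.1 0.1
  endloop
 endfacet
 facet normal 0.797 -0.016 0.604
  outer loop
   vertex 2.7 4.5 3.8
   vertex 3.9 0.1 2.1
   vertex 4.6 1.0 1.2
  endloop
 endfacet
 facet normal 0.454 -0.211 0.866
  outer loop
   vertex 2.7 4.5 3.8
   vertex 0.7 4.3 4.8
   vertex 3.9 0.1 2.1
  endloop
 endfacet
 facet normal -0.123 0.991 -0.048
  outer loop
   vertex 2.7 4.5 3.8
   vertex 2.3 4.3 0.7
   vertex 0.7 4.3 4.8
  endloop
 endfacet
 facet normal 0.074 0.995 -0.074
  outer loop
   vertex 2.7 4.5 3.8
   vertex 4.4 4.1 0.1
   vertex 2.3 4.3 0.7
  endloop
 endfacet
 facet normal 0.009 -0.482 0.876
  outer loop
   vertex 2.0 1.6 3.3
   vertex 0.7 4.3 4.8
   vertex 0.4 0.3 2.6
  endloop
 endfacet
 facet normal 0.087 -0.553 0.829
  outer loop
   vertex 2.0 1.6 3.3
   vertex 0.4 0.3 2.6
   vertex 3.9 0.1 2.1
  endloop
 endfacet
 facet normal 0.277 -0.361 0.890
  outer loop
   vertex 2.0 1.6 3.3
   vertex 3.9 0.1 2.1
   vertex 0.7 4.3 4.8
  endloop
 endfacet
 facet normal -0.275 0.000 -0.962
  outer loop
   vertex 1.6 3.7 0.9
   vertex 2.3 4.3 0.7
   vertex 4.4 4.1 0.1
  endloop
 endfacet
 facet normal -0.239 -0.220 -0.946
  outer loop
   vertex 1.6 3.7 0.9
   vertex 4.4 4.1 0.1
   vertex 2.4 2.4 1.0
  endloop
 endfacet
 facet normal -0.382 -0.302 -0.874
  outer loop
   vertex 1.6 3.7 0.9
   vertex 2.4 2.4 1.0
   vertex 0.4 0.3 2.6
  endloop
 endfacet
 facet normal -0.945 0.209 -0.250
  outer loop
   vertex 1.6 3.7 0.9
   vertex 0.4 0.3 2.6
   vertex 0.7 4.3 4.8
  endloop
 endfacet
 facet normal -0.670 0.695 -0.262
  outer loop
   vertex 1.6 3.7 0.9
   vertex 0.7 4.3 4.8
   vertex 2.3 4.3 0.7
  endloop
 endfacet
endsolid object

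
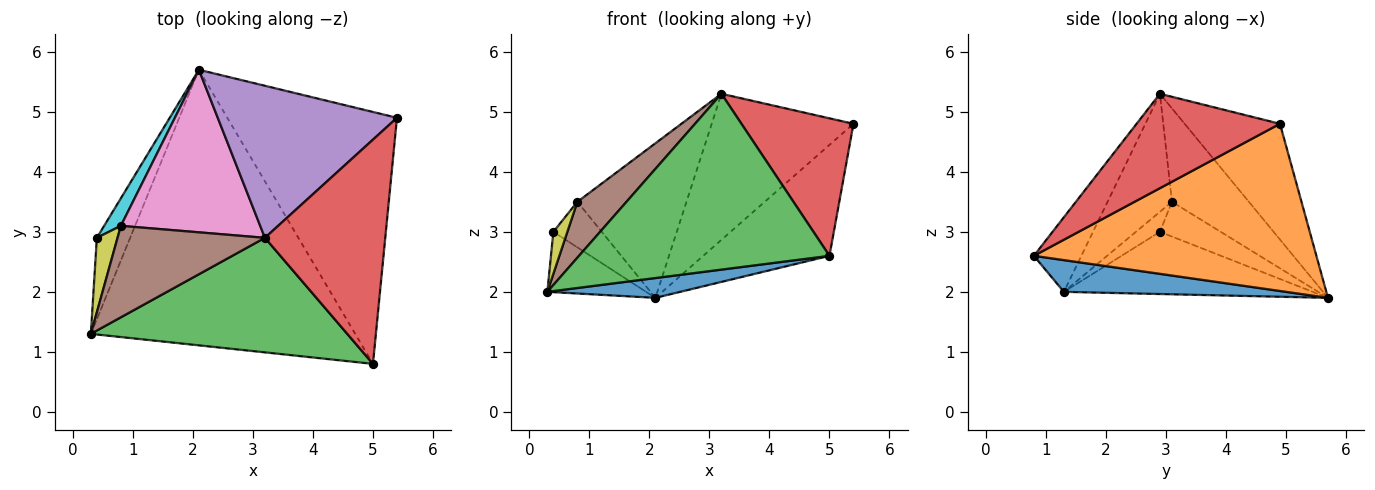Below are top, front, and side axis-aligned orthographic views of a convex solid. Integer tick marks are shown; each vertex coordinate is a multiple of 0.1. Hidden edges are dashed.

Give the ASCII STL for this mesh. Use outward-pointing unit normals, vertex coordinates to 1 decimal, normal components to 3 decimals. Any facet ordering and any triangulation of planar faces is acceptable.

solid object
 facet normal 0.119 -0.071 -0.990
  outer loop
   vertex 2.1 5.7 1.9
   vertex 5.0 0.8 2.6
   vertex 0.3 1.3 2.0
  endloop
 endfacet
 facet normal 0.670 0.299 -0.680
  outer loop
   vertex 2.1 5.7 1.9
   vertex 5.4 4.9 4.8
   vertex 5.0 0.8 2.6
  endloop
 endfacet
 facet normal -0.157 -0.828 0.539
  outer loop
   vertex 3.2 2.9 5.3
   vertex 0.3 1.3 2.0
   vertex 5.0 0.8 2.6
  endloop
 endfacet
 facet normal 0.556 -0.434 0.709
  outer loop
   vertex 3.2 2.9 5.3
   vertex 5.0 0.8 2.6
   vertex 5.4 4.9 4.8
  endloop
 endfacet
 facet normal -0.422 0.628 0.654
  outer loop
   vertex 3.2 2.9 5.3
   vertex 5.4 4.9 4.8
   vertex 2.1 5.7 1.9
  endloop
 endfacet
 facet normal -0.564 -0.430 0.705
  outer loop
   vertex 0.8 3.1 3.5
   vertex 0.3 1.3 2.0
   vertex 3.2 2.9 5.3
  endloop
 endfacet
 facet normal -0.437 0.620 0.652
  outer loop
   vertex 0.8 3.1 3.5
   vertex 3.2 2.9 5.3
   vertex 2.1 5.7 1.9
  endloop
 endfacet
 facet normal -0.832 0.330 -0.445
  outer loop
   vertex 0.4 2.9 3.0
   vertex 2.1 5.7 1.9
   vertex 0.3 1.3 2.0
  endloop
 endfacet
 facet normal -0.644 -0.376 0.666
  outer loop
   vertex 0.4 2.9 3.0
   vertex 0.3 1.3 2.0
   vertex 0.8 3.1 3.5
  endloop
 endfacet
 facet normal -0.732 0.583 0.352
  outer loop
   vertex 0.4 2.9 3.0
   vertex 0.8 3.1 3.5
   vertex 2.1 5.7 1.9
  endloop
 endfacet
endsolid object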